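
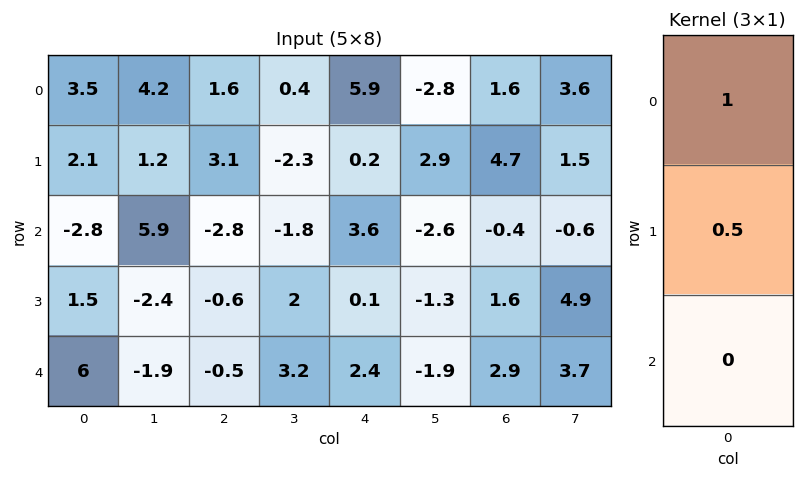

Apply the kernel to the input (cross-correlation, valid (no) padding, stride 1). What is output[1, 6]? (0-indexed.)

The receptive field on the input at this output position is [4.7 / -0.4 / 1.6]. Elementwise product with the kernel and sum: 4.7·1 + -0.4·0.5.

4.5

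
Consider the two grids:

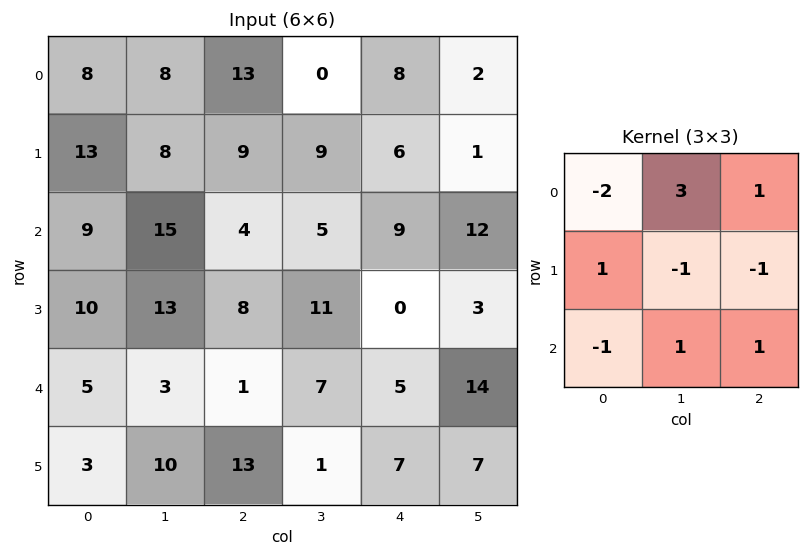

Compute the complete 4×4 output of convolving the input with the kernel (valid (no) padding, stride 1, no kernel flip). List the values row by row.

Output[0,0]: The receptive field on the input at this output position is [8 8 13 / 13 8 9 / 9 15 4]. Elementwise product with the kernel and sum: 8·-2 + 8·3 + 13·1 + 13·1 + 8·-1 + 9·-1 + 9·-1 + 15·1 + 4·1.
Output[0,1]: The receptive field on the input at this output position is [8 13 0 / 8 9 9 / 15 4 5]. Elementwise product with the kernel and sum: 8·-2 + 13·3 + 0·1 + 8·1 + 9·-1 + 9·-1 + 15·-1 + 4·1 + 5·1.

27 7 -14 44
8 32 8 -23
19 -14 24 49
48 8 1 -18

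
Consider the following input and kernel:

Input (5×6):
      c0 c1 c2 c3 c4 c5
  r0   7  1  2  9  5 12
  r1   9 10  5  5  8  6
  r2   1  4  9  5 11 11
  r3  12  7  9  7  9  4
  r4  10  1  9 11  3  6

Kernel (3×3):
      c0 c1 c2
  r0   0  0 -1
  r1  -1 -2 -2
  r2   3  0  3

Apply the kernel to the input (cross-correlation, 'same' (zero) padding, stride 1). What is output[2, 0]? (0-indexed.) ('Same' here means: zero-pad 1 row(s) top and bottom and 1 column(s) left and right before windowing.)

1

The receptive field on the zero-padded input at this output position is [0 9 10 / 0 1 4 / 0 12 7]. Elementwise product with the kernel and sum: 10·-1 + 0·-1 + 1·-2 + 4·-2 + 0·3 + 7·3.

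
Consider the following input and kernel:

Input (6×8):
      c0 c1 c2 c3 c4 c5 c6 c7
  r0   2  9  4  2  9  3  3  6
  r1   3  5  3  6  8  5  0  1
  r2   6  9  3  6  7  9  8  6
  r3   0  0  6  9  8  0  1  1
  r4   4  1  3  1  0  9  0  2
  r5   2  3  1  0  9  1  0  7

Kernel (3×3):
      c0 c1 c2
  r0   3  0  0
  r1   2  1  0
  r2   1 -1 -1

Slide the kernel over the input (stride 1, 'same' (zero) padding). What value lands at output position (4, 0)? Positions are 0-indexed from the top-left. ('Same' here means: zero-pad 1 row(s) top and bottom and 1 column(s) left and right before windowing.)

-1

The receptive field on the zero-padded input at this output position is [0 0 0 / 0 4 1 / 0 2 3]. Elementwise product with the kernel and sum: 0·3 + 0·2 + 4·1 + 0·1 + 2·-1 + 3·-1.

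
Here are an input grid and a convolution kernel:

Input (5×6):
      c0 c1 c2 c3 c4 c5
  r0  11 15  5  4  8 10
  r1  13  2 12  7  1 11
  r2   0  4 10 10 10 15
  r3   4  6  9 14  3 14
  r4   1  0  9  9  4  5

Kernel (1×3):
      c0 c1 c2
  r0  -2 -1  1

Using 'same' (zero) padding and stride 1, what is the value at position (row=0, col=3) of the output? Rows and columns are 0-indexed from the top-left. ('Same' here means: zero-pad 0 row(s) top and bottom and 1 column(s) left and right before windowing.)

The receptive field on the zero-padded input at this output position is [5 4 8]. Elementwise product with the kernel and sum: 5·-2 + 4·-1 + 8·1.

-6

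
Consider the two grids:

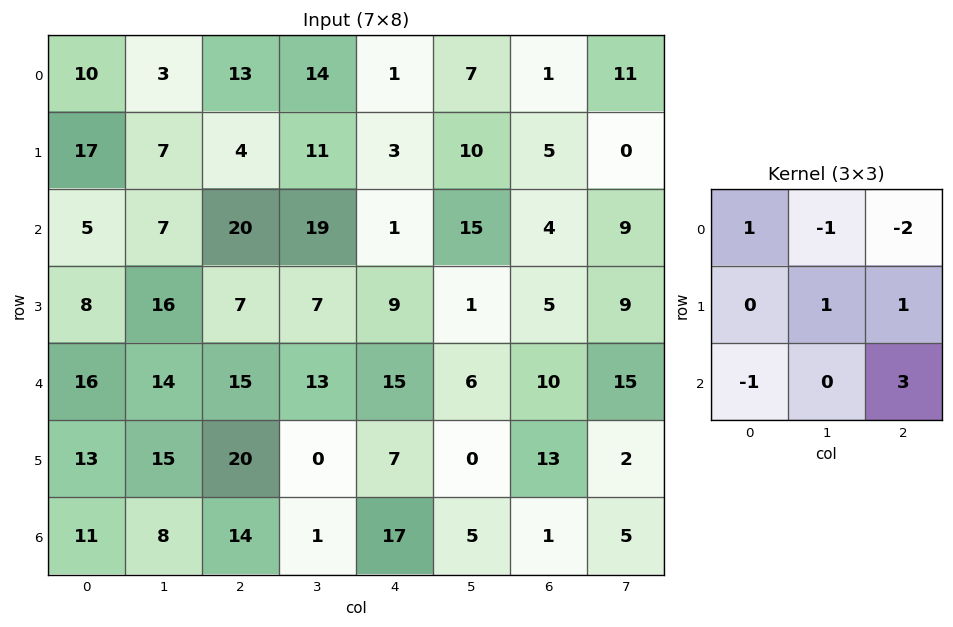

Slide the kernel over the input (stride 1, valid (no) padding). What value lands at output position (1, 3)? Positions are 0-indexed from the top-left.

The receptive field on the input at this output position is [11 3 10 / 19 1 15 / 7 9 1]. Elementwise product with the kernel and sum: 11·1 + 3·-1 + 10·-2 + 1·1 + 15·1 + 7·-1 + 1·3.

0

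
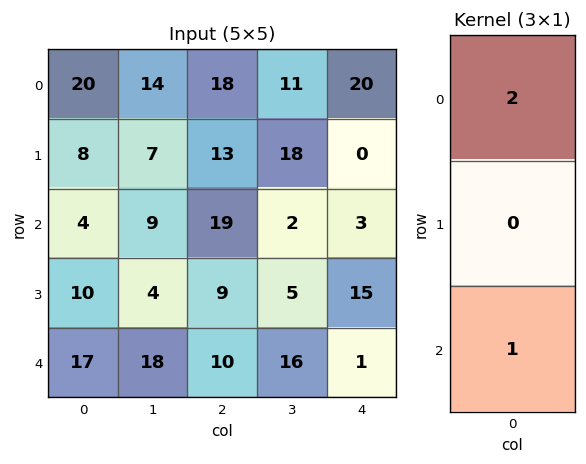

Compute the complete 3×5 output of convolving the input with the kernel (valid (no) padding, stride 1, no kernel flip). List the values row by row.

Output[0,0]: The receptive field on the input at this output position is [20 / 8 / 4]. Elementwise product with the kernel and sum: 20·2 + 4·1.
Output[0,1]: The receptive field on the input at this output position is [14 / 7 / 9]. Elementwise product with the kernel and sum: 14·2 + 9·1.

44 37 55 24 43
26 18 35 41 15
25 36 48 20 7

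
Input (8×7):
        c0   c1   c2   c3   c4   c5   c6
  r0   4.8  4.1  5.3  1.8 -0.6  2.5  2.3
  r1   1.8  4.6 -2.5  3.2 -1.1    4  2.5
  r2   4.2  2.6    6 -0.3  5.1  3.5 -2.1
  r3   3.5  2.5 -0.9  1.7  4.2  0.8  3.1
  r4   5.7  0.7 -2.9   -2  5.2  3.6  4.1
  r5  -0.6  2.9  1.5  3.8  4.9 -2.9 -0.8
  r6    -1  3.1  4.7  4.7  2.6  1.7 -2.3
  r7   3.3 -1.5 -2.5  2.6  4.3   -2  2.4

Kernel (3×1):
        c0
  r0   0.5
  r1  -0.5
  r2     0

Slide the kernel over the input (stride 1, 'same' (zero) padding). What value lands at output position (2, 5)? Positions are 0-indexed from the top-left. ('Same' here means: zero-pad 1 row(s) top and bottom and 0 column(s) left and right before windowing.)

The receptive field on the zero-padded input at this output position is [4 / 3.5 / 0.8]. Elementwise product with the kernel and sum: 4·0.5 + 3.5·-0.5.

0.25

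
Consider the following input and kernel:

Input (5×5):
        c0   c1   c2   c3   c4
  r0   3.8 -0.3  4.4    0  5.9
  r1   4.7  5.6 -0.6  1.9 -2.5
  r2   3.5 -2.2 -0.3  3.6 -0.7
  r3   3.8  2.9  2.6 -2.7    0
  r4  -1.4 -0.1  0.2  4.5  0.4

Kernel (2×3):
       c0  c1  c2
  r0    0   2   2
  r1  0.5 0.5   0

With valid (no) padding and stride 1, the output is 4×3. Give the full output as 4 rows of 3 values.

13.35 11.3 12.45
10.65 1.35 0.45
-1.65 9.35 5.75
10.25 -0.15 -3.05

Output[0,0]: The receptive field on the input at this output position is [3.8 -0.3 4.4 / 4.7 5.6 -0.6]. Elementwise product with the kernel and sum: -0.3·2 + 4.4·2 + 4.7·0.5 + 5.6·0.5.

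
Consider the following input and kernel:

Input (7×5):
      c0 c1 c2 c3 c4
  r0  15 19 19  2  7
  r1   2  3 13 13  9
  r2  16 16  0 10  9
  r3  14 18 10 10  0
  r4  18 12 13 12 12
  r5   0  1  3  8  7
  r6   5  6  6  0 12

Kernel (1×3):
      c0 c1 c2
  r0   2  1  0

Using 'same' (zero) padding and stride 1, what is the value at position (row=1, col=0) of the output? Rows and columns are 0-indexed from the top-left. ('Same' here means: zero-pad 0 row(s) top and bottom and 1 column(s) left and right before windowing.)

The receptive field on the zero-padded input at this output position is [0 2 3]. Elementwise product with the kernel and sum: 0·2 + 2·1.

2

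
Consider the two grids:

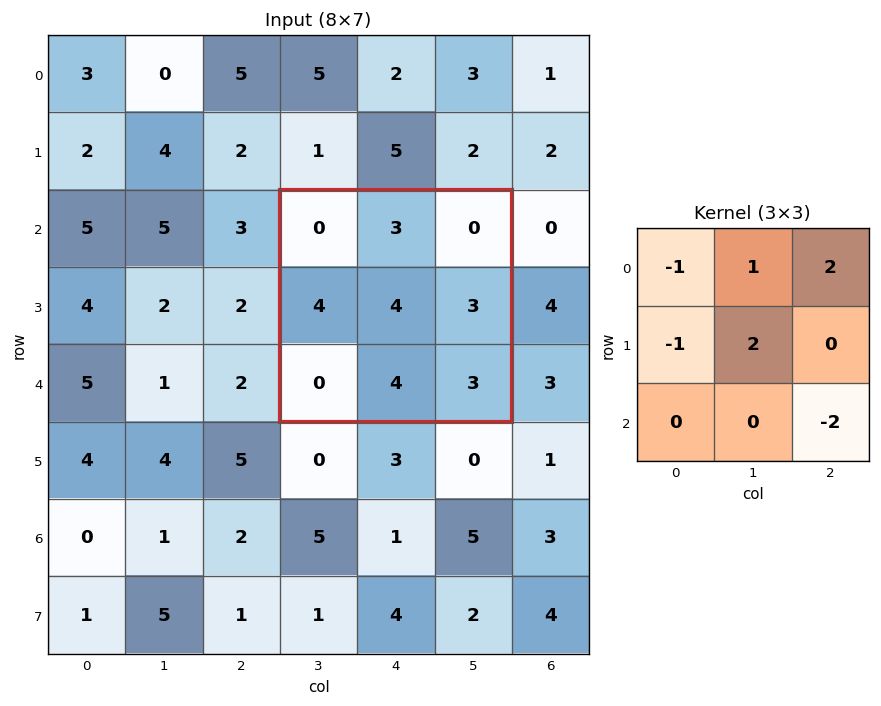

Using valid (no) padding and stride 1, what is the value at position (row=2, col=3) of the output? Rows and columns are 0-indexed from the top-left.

1

The receptive field on the input at this output position is [0 3 0 / 4 4 3 / 0 4 3]. Elementwise product with the kernel and sum: 0·-1 + 3·1 + 0·2 + 4·-1 + 4·2 + 3·-2.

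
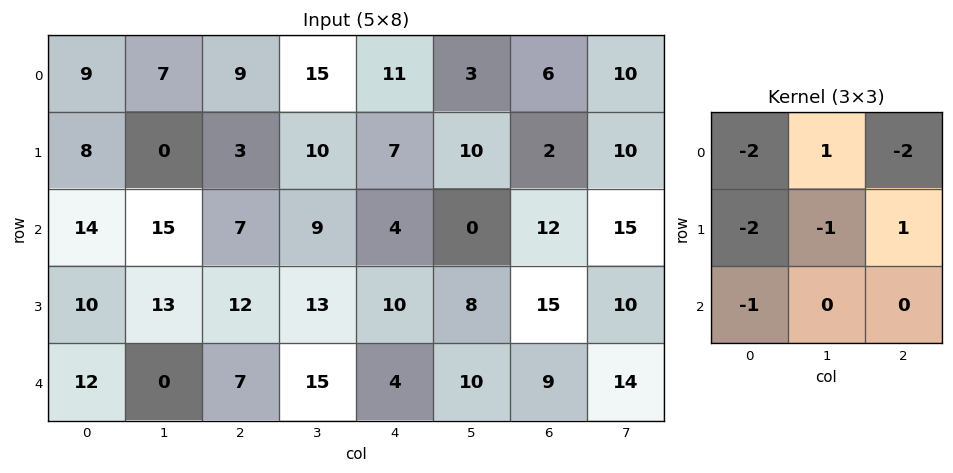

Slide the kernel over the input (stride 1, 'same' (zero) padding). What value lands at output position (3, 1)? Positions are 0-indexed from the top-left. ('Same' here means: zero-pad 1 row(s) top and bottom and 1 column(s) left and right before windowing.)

-60

The receptive field on the zero-padded input at this output position is [14 15 7 / 10 13 12 / 12 0 7]. Elementwise product with the kernel and sum: 14·-2 + 15·1 + 7·-2 + 10·-2 + 13·-1 + 12·1 + 12·-1.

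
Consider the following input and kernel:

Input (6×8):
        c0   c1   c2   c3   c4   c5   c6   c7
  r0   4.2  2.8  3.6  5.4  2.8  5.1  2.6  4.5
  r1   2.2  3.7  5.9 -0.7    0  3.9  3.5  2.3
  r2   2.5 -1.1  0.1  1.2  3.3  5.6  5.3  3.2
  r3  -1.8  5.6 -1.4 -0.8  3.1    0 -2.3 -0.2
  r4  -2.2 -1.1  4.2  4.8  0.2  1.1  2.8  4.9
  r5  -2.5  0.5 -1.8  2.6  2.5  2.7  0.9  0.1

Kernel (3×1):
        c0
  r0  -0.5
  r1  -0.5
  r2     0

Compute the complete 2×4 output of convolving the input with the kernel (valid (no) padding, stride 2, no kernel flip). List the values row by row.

Output[0,0]: The receptive field on the input at this output position is [4.2 / 2.2 / 2.5]. Elementwise product with the kernel and sum: 4.2·-0.5 + 2.2·-0.5.

-3.2 -4.75 -1.4 -3.05
-0.35 0.65 -3.2 -1.5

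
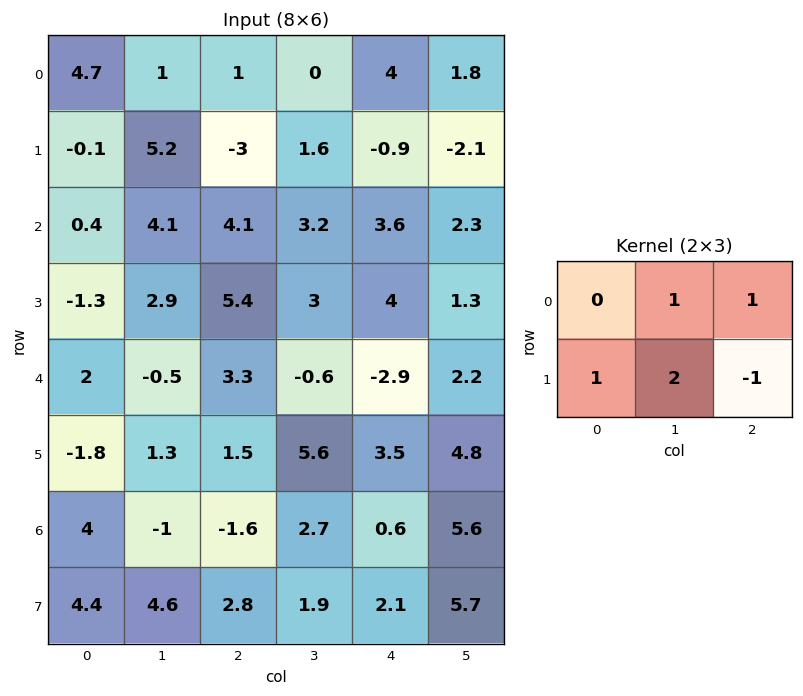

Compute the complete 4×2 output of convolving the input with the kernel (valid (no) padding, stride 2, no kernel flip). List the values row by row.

15.3 5.1
7.3 14.2
2.1 5.7
8.2 7.8

Output[0,0]: The receptive field on the input at this output position is [4.7 1 1 / -0.1 5.2 -3]. Elementwise product with the kernel and sum: 1·1 + 1·1 + -0.1·1 + 5.2·2 + -3·-1.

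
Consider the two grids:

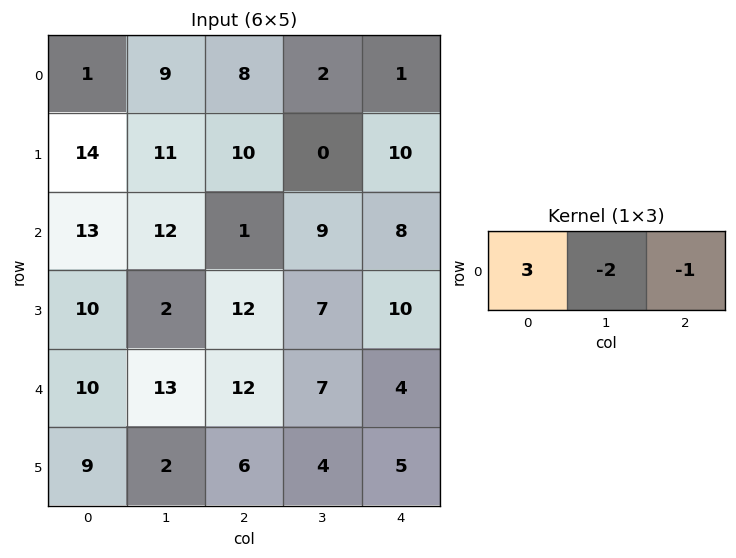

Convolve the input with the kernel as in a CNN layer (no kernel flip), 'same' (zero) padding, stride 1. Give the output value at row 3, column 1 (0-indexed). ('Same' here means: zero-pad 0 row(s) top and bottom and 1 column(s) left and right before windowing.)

14

The receptive field on the zero-padded input at this output position is [10 2 12]. Elementwise product with the kernel and sum: 10·3 + 2·-2 + 12·-1.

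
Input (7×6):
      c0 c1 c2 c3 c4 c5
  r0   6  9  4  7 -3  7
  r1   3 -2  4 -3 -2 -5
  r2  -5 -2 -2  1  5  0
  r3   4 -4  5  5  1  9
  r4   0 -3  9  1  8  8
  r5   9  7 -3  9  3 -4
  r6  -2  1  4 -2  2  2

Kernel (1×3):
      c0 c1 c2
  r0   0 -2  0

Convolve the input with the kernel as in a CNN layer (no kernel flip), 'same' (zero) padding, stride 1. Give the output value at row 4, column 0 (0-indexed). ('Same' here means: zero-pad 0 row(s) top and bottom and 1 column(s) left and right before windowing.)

The receptive field on the zero-padded input at this output position is [0 0 -3]. Elementwise product with the kernel and sum: 0·-2.

0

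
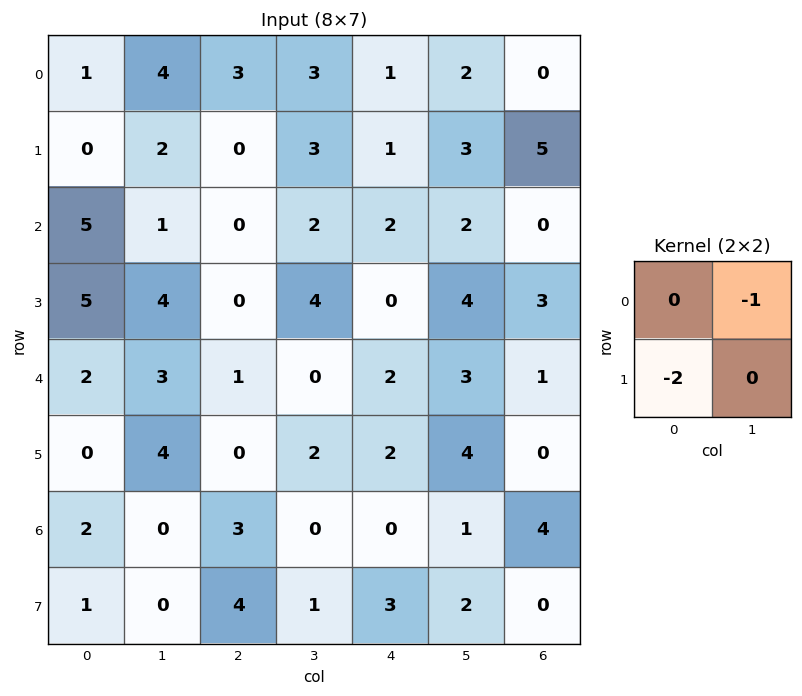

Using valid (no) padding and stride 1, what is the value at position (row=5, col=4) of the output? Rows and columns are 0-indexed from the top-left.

-4

The receptive field on the input at this output position is [2 4 / 0 1]. Elementwise product with the kernel and sum: 4·-1 + 0·-2.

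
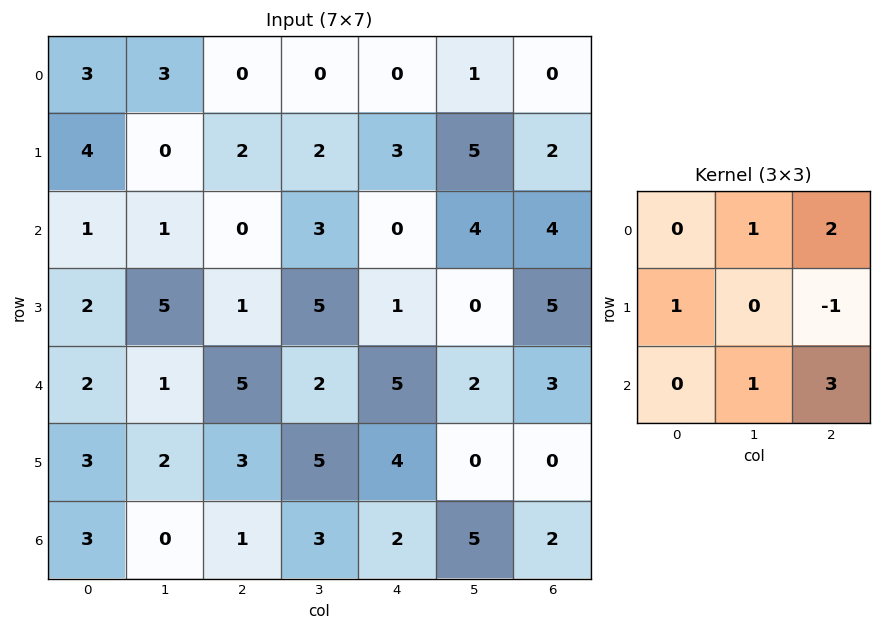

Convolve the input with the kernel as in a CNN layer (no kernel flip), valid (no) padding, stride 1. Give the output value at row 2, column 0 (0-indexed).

The receptive field on the input at this output position is [1 1 0 / 2 5 1 / 2 1 5]. Elementwise product with the kernel and sum: 1·1 + 0·2 + 2·1 + 1·-1 + 1·1 + 5·3.

18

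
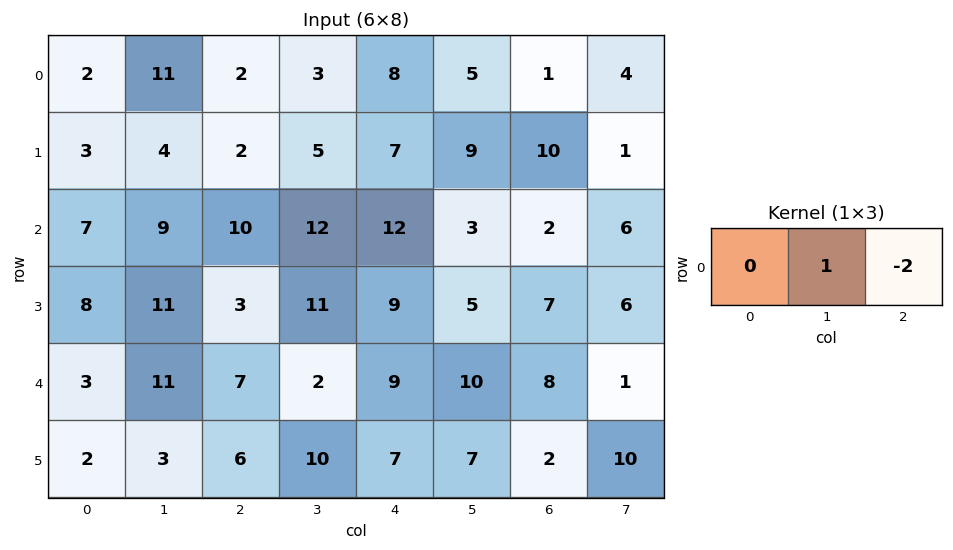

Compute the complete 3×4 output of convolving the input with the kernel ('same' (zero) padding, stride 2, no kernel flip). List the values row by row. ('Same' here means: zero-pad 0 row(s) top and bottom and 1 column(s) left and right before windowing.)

-20 -4 -2 -7
-11 -14 6 -10
-19 3 -11 6

Output[0,0]: The receptive field on the zero-padded input at this output position is [0 2 11]. Elementwise product with the kernel and sum: 2·1 + 11·-2.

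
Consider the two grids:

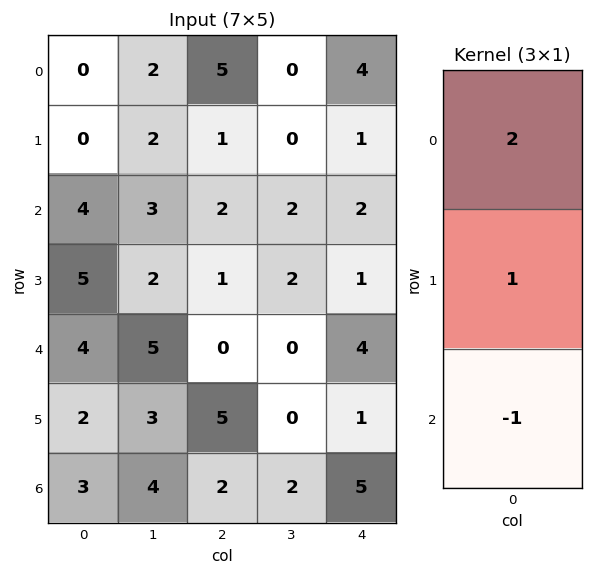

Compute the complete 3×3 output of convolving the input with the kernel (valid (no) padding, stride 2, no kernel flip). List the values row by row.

-4 9 7
9 5 1
7 3 4

Output[0,0]: The receptive field on the input at this output position is [0 / 0 / 4]. Elementwise product with the kernel and sum: 0·2 + 0·1 + 4·-1.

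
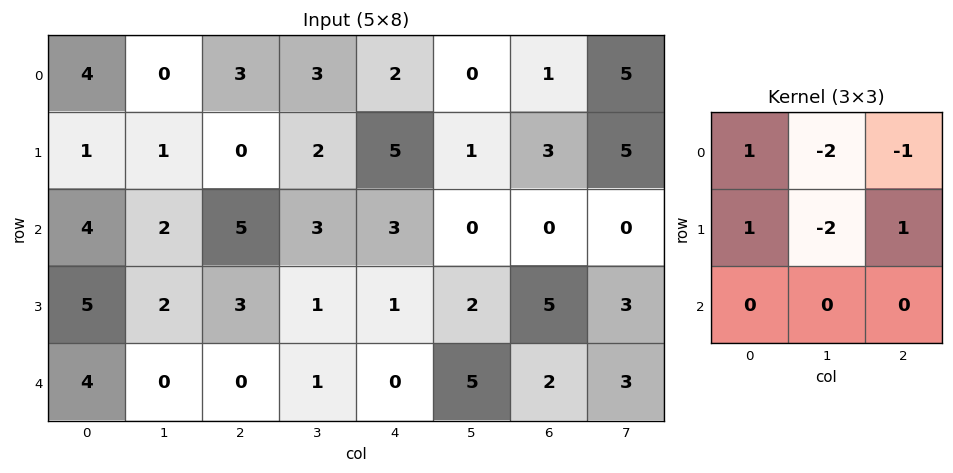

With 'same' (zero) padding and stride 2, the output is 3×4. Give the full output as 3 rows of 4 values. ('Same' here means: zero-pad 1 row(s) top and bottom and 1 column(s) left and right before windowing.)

Output[0,0]: The receptive field on the zero-padded input at this output position is [0 0 0 / 0 4 0 / 0 1 1]. Elementwise product with the kernel and sum: 0·1 + 0·-2 + 0·-1 + 0·1 + 4·-2 + 0·1.
Output[0,1]: The receptive field on the zero-padded input at this output position is [0 0 0 / 0 3 3 / 1 0 2]. Elementwise product with the kernel and sum: 0·1 + 0·-2 + 0·-1 + 0·1 + 3·-2 + 3·1.

-8 -3 -1 3
-9 -6 -12 -10
-20 -4 3 -7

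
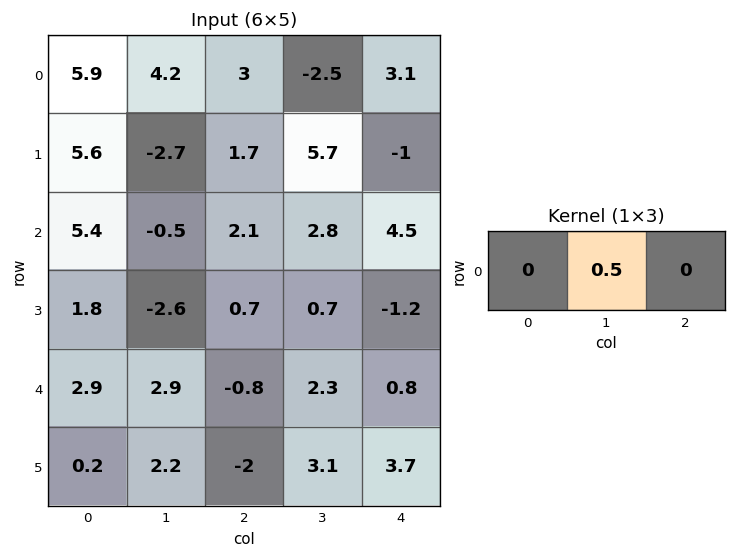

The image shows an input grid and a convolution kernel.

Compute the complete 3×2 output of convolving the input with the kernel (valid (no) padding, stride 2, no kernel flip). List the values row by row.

2.1 -1.25
-0.25 1.4
1.45 1.15

Output[0,0]: The receptive field on the input at this output position is [5.9 4.2 3]. Elementwise product with the kernel and sum: 4.2·0.5.
Output[0,1]: The receptive field on the input at this output position is [3 -2.5 3.1]. Elementwise product with the kernel and sum: -2.5·0.5.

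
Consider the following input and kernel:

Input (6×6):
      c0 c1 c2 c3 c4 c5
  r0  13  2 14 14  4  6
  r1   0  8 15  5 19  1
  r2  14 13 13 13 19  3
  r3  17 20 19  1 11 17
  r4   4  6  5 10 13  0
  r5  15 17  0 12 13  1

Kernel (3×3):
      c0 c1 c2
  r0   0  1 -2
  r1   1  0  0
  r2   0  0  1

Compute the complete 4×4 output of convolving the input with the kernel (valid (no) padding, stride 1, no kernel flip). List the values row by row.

-13 7 40 0
11 19 -9 47
9 17 7 14
-14 35 -3 -12

Output[0,0]: The receptive field on the input at this output position is [13 2 14 / 0 8 15 / 14 13 13]. Elementwise product with the kernel and sum: 2·1 + 14·-2 + 0·1 + 13·1.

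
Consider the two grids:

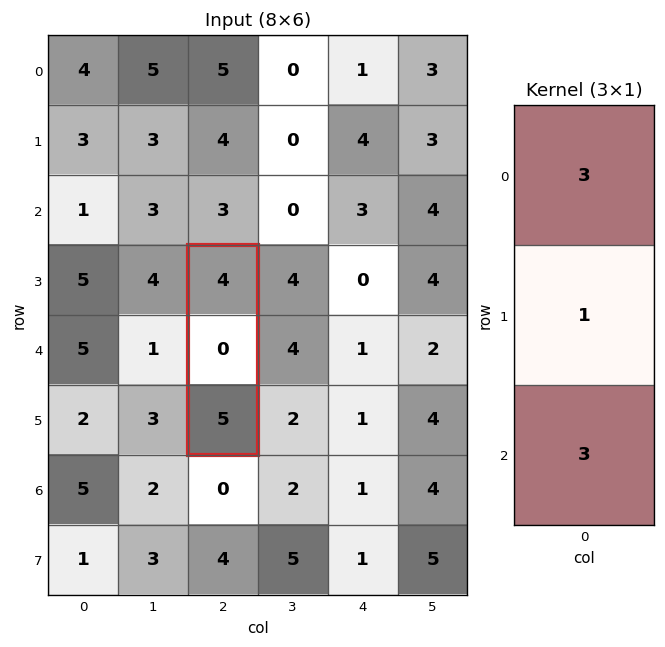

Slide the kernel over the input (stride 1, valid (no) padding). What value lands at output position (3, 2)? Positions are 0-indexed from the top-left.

27

The receptive field on the input at this output position is [4 / 0 / 5]. Elementwise product with the kernel and sum: 4·3 + 0·1 + 5·3.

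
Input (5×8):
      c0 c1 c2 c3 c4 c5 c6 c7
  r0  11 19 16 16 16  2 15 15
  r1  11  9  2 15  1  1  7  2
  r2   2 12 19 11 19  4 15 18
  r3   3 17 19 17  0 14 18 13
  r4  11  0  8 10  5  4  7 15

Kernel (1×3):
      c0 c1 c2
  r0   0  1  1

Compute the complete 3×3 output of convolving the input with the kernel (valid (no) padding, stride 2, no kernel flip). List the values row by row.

35 32 17
31 30 19
8 15 11

Output[0,0]: The receptive field on the input at this output position is [11 19 16]. Elementwise product with the kernel and sum: 19·1 + 16·1.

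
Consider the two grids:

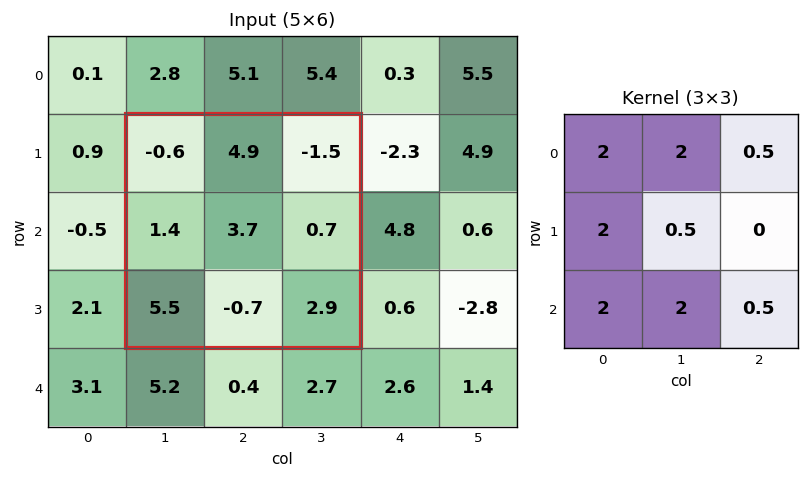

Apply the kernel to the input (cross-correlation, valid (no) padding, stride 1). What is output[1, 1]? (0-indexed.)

23.55

The receptive field on the input at this output position is [-0.6 4.9 -1.5 / 1.4 3.7 0.7 / 5.5 -0.7 2.9]. Elementwise product with the kernel and sum: -0.6·2 + 4.9·2 + -1.5·0.5 + 1.4·2 + 3.7·0.5 + 5.5·2 + -0.7·2 + 2.9·0.5.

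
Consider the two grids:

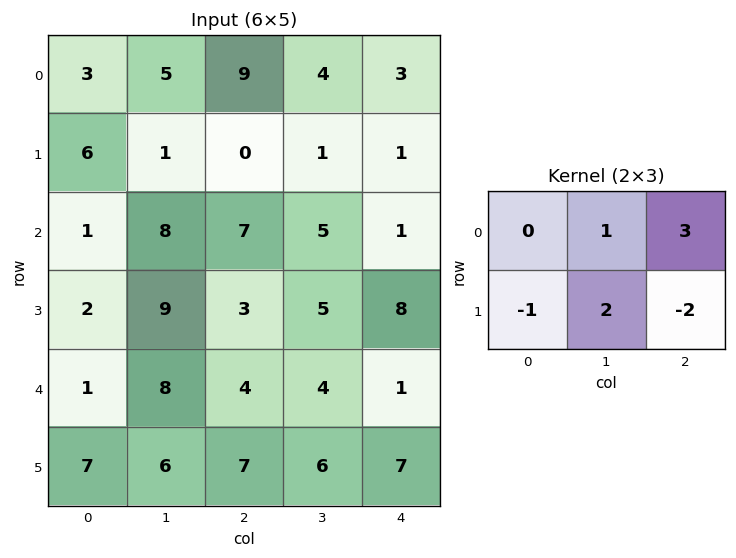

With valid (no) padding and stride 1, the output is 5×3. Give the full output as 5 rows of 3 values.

28 18 13
2 -1 5
39 9 -1
25 10 31
11 12 -2

Output[0,0]: The receptive field on the input at this output position is [3 5 9 / 6 1 0]. Elementwise product with the kernel and sum: 5·1 + 9·3 + 6·-1 + 1·2 + 0·-2.
Output[0,1]: The receptive field on the input at this output position is [5 9 4 / 1 0 1]. Elementwise product with the kernel and sum: 9·1 + 4·3 + 1·-1 + 0·2 + 1·-2.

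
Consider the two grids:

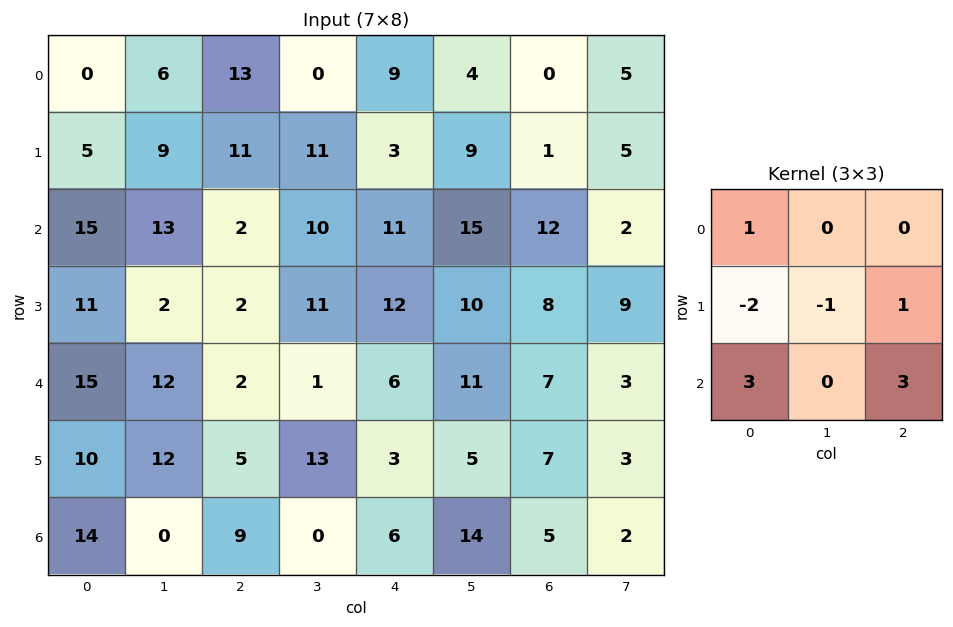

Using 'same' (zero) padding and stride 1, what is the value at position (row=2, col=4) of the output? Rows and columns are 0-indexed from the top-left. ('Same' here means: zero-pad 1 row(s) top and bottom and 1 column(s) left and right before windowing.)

58

The receptive field on the zero-padded input at this output position is [11 3 9 / 10 11 15 / 11 12 10]. Elementwise product with the kernel and sum: 11·1 + 10·-2 + 11·-1 + 15·1 + 11·3 + 10·3.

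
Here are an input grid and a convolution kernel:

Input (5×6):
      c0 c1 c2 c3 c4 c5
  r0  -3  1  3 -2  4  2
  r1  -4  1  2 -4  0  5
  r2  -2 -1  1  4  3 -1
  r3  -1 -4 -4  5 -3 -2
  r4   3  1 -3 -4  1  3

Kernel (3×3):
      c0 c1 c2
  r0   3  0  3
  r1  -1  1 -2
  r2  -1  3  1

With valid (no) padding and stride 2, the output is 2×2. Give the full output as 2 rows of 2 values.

Output[0,0]: The receptive field on the input at this output position is [-3 1 3 / -4 1 2 / -2 -1 1]. Elementwise product with the kernel and sum: -3·3 + 3·3 + -4·-1 + 1·1 + 2·-2 + -2·-1 + -1·3 + 1·1.
Output[0,1]: The receptive field on the input at this output position is [3 -2 4 / 2 -4 0 / 1 4 3]. Elementwise product with the kernel and sum: 3·3 + 4·3 + 2·-1 + -4·1 + 0·-2 + 1·-1 + 4·3 + 3·1.

1 29
-1 19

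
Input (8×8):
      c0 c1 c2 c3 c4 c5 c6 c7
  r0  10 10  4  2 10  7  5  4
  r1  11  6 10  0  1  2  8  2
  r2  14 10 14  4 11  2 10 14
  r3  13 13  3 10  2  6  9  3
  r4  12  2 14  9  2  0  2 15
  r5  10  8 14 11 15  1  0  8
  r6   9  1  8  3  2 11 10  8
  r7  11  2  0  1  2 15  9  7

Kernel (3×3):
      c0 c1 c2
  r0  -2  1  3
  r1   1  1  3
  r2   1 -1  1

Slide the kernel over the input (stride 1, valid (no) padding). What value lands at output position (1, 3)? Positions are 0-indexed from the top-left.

42

The receptive field on the input at this output position is [0 1 2 / 4 11 2 / 10 2 6]. Elementwise product with the kernel and sum: 0·-2 + 1·1 + 2·3 + 4·1 + 11·1 + 2·3 + 10·1 + 2·-1 + 6·1.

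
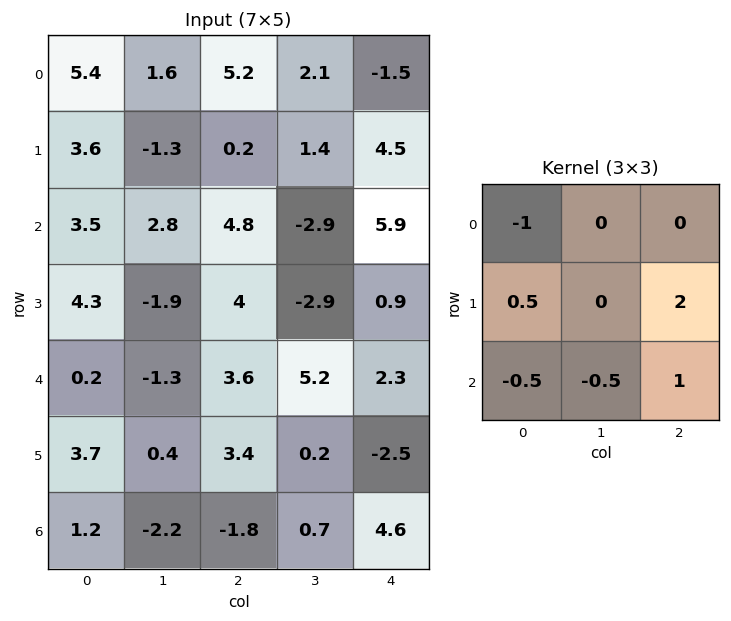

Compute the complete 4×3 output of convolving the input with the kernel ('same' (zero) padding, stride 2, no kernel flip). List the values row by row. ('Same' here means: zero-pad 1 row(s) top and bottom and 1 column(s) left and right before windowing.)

Output[0,0]: The receptive field on the zero-padded input at this output position is [0 0 0 / 0 5.4 1.6 / 0 3.6 -1.3]. Elementwise product with the kernel and sum: 0·-1 + 0·0.5 + 1.6·2 + 0·-0.5 + 3.6·-0.5 + -1.3·1.

0.1 6.95 -1.9
1.55 -7.05 -1.85
-4.05 9.95 6.65
-4.4 -0.1 0.15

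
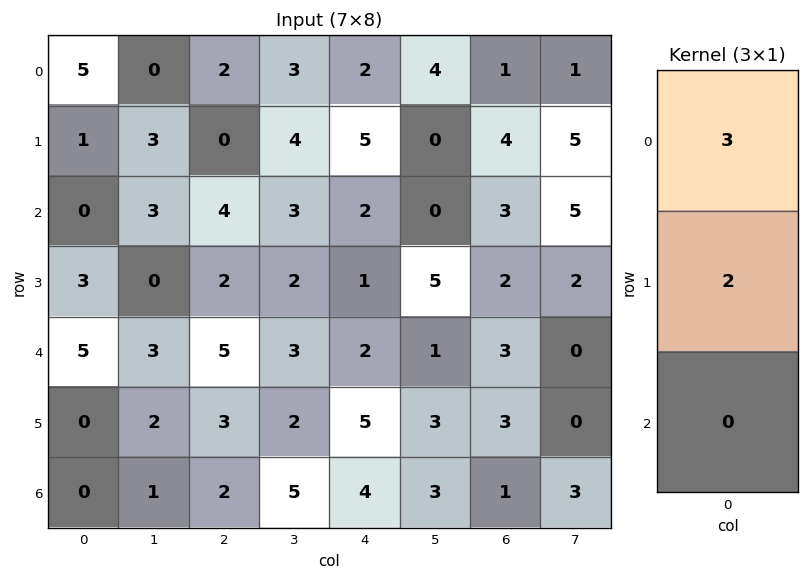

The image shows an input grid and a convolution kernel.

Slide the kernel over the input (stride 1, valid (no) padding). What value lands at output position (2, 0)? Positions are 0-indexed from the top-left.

6

The receptive field on the input at this output position is [0 / 3 / 5]. Elementwise product with the kernel and sum: 0·3 + 3·2.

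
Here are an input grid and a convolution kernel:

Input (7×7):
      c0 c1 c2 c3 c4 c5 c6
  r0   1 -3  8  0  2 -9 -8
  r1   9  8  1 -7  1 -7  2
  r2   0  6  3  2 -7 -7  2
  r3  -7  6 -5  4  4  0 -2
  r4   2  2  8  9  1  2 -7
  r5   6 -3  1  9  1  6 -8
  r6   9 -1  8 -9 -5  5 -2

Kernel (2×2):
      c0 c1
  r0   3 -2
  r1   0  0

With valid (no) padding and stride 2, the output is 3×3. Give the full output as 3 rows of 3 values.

Output[0,0]: The receptive field on the input at this output position is [1 -3 / 9 8]. Elementwise product with the kernel and sum: 1·3 + -3·-2.
Output[0,1]: The receptive field on the input at this output position is [8 0 / 1 -7]. Elementwise product with the kernel and sum: 8·3 + 0·-2.

9 24 24
-12 5 -7
2 6 -1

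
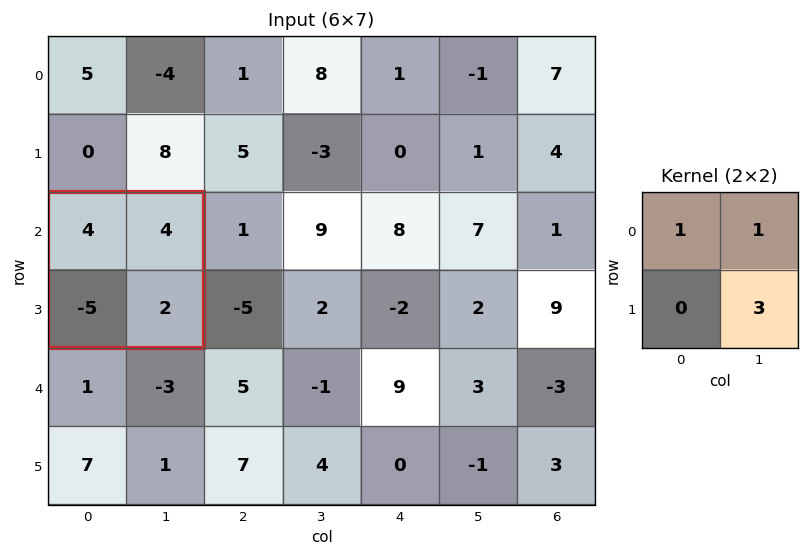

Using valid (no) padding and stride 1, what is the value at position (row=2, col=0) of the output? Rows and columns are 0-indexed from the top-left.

14

The receptive field on the input at this output position is [4 4 / -5 2]. Elementwise product with the kernel and sum: 4·1 + 4·1 + 2·3.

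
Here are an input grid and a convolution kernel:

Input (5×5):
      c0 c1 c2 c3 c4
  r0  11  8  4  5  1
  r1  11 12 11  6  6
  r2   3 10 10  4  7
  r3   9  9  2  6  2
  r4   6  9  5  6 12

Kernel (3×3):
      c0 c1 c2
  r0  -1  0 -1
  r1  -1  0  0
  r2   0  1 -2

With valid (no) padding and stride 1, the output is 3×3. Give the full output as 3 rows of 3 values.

-36 -23 -26
-20 -38 -25
-23 -30 -37

Output[0,0]: The receptive field on the input at this output position is [11 8 4 / 11 12 11 / 3 10 10]. Elementwise product with the kernel and sum: 11·-1 + 4·-1 + 11·-1 + 10·1 + 10·-2.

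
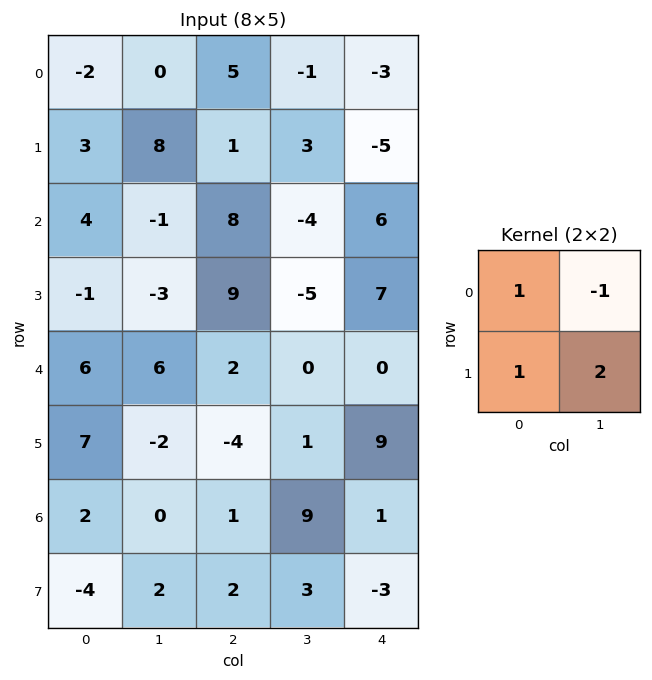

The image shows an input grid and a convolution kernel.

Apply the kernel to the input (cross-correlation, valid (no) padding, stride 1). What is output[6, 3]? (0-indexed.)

The receptive field on the input at this output position is [9 1 / 3 -3]. Elementwise product with the kernel and sum: 9·1 + 1·-1 + 3·1 + -3·2.

5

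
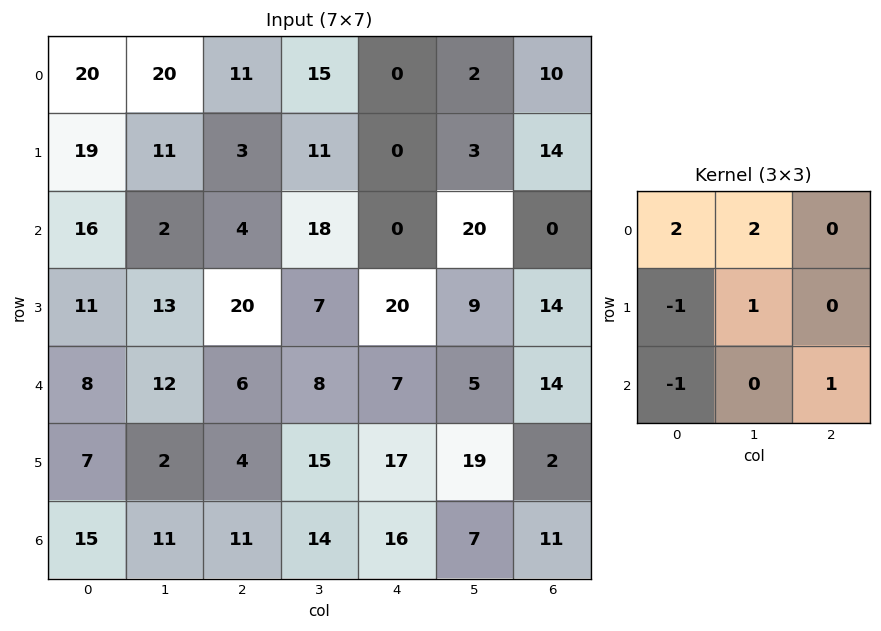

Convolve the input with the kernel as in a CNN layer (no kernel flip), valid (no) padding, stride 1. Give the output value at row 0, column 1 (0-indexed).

70

The receptive field on the input at this output position is [20 11 15 / 11 3 11 / 2 4 18]. Elementwise product with the kernel and sum: 20·2 + 11·2 + 11·-1 + 3·1 + 2·-1 + 18·1.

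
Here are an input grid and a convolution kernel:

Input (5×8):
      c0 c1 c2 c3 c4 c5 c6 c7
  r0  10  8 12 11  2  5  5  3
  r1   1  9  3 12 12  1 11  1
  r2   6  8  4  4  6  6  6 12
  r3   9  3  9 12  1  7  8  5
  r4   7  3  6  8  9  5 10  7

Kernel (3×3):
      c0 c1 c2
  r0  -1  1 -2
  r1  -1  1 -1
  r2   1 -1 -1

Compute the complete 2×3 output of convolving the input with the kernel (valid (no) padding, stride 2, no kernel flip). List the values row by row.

Output[0,0]: The receptive field on the input at this output position is [10 8 12 / 1 9 3 / 6 8 4]. Elementwise product with the kernel and sum: 10·-1 + 8·1 + 12·-2 + 1·-1 + 9·1 + 3·-1 + 6·1 + 8·-1 + 4·-1.

-27 -14 -35
-23 -21 -20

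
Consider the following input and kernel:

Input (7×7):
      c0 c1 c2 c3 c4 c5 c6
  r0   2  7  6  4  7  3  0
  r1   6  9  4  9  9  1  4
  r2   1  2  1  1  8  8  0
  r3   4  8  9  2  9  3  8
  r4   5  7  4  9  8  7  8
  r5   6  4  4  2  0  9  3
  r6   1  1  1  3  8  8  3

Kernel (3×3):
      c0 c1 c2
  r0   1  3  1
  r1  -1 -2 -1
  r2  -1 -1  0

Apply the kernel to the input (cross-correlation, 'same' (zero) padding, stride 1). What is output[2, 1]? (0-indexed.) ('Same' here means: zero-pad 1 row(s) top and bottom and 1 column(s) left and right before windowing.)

19

The receptive field on the zero-padded input at this output position is [6 9 4 / 1 2 1 / 4 8 9]. Elementwise product with the kernel and sum: 6·1 + 9·3 + 4·1 + 1·-1 + 2·-2 + 1·-1 + 4·-1 + 8·-1.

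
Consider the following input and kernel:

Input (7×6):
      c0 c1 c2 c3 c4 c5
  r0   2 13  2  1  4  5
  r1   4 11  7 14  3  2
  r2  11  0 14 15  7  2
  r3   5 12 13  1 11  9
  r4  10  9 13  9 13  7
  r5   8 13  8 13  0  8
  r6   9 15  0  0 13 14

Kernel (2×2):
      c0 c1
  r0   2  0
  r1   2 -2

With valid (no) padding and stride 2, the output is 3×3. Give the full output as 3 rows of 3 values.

Output[0,0]: The receptive field on the input at this output position is [2 13 / 4 11]. Elementwise product with the kernel and sum: 2·2 + 4·2 + 11·-2.
Output[0,1]: The receptive field on the input at this output position is [2 1 / 7 14]. Elementwise product with the kernel and sum: 2·2 + 7·2 + 14·-2.

-10 -10 10
8 52 18
10 16 10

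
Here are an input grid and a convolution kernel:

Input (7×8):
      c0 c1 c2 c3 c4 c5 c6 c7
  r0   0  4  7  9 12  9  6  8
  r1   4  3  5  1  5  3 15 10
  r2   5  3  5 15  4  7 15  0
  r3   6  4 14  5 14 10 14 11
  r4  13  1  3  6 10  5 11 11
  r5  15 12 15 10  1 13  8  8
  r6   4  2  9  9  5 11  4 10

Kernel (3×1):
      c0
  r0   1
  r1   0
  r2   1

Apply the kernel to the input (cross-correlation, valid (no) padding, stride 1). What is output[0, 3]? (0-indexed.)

The receptive field on the input at this output position is [9 / 1 / 15]. Elementwise product with the kernel and sum: 9·1 + 15·1.

24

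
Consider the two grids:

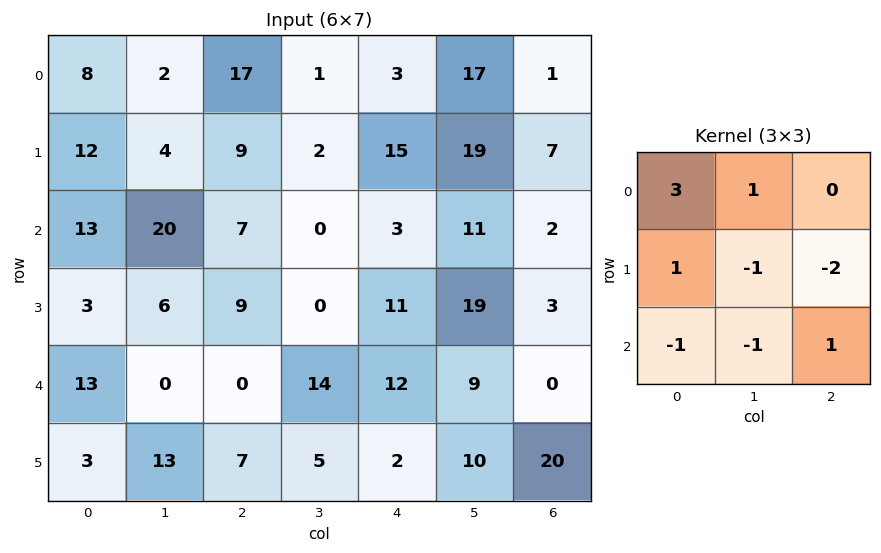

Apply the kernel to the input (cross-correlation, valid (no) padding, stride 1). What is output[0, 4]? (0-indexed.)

The receptive field on the input at this output position is [3 17 1 / 15 19 7 / 3 11 2]. Elementwise product with the kernel and sum: 3·3 + 17·1 + 15·1 + 19·-1 + 7·-2 + 3·-1 + 11·-1 + 2·1.

-4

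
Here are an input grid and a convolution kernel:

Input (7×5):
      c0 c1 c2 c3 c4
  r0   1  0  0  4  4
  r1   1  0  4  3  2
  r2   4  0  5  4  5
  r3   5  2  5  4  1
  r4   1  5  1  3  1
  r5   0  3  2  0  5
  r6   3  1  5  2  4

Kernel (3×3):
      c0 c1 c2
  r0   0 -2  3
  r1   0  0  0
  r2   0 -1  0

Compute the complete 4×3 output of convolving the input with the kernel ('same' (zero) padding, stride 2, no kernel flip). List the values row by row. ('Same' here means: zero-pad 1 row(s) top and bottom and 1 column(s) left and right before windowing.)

Output[0,0]: The receptive field on the zero-padded input at this output position is [0 0 0 / 0 1 0 / 0 1 0]. Elementwise product with the kernel and sum: 0·-2 + 0·3 + 1·-1.

-1 -4 -2
-7 -4 -5
-4 0 -7
9 -4 -10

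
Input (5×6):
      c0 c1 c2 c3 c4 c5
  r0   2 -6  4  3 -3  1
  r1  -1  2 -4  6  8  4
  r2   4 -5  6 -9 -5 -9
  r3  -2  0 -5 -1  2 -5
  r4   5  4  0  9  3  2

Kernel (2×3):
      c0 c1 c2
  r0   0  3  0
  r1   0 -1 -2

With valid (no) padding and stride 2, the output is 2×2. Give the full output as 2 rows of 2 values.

-12 -13
-5 -30

Output[0,0]: The receptive field on the input at this output position is [2 -6 4 / -1 2 -4]. Elementwise product with the kernel and sum: -6·3 + 2·-1 + -4·-2.
Output[0,1]: The receptive field on the input at this output position is [4 3 -3 / -4 6 8]. Elementwise product with the kernel and sum: 3·3 + 6·-1 + 8·-2.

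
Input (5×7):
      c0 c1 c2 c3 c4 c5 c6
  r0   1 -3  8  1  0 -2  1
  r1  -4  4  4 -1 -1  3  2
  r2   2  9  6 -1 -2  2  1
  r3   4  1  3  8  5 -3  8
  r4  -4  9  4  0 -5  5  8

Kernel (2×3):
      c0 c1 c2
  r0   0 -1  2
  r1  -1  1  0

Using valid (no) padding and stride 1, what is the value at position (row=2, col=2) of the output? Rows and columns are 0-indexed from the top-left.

2

The receptive field on the input at this output position is [6 -1 -2 / 3 8 5]. Elementwise product with the kernel and sum: -1·-1 + -2·2 + 3·-1 + 8·1.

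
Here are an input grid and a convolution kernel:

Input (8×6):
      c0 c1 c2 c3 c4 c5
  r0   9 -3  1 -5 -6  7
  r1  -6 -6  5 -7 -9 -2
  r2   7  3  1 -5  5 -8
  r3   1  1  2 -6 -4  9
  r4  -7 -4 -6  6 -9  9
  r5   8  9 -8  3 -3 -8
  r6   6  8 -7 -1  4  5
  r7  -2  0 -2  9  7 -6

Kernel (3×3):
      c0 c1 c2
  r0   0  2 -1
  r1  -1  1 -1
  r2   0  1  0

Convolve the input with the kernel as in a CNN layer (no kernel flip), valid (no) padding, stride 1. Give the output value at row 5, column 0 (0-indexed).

35

The receptive field on the input at this output position is [8 9 -8 / 6 8 -7 / -2 0 -2]. Elementwise product with the kernel and sum: 9·2 + -8·-1 + 6·-1 + 8·1 + -7·-1 + 0·1.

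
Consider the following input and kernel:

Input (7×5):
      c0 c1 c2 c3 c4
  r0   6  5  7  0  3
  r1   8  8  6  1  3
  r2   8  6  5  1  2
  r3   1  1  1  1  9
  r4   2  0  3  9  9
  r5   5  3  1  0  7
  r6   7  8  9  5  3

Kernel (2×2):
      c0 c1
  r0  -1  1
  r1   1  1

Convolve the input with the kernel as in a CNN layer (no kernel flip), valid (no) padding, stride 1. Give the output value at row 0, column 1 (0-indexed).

16

The receptive field on the input at this output position is [5 7 / 8 6]. Elementwise product with the kernel and sum: 5·-1 + 7·1 + 8·1 + 6·1.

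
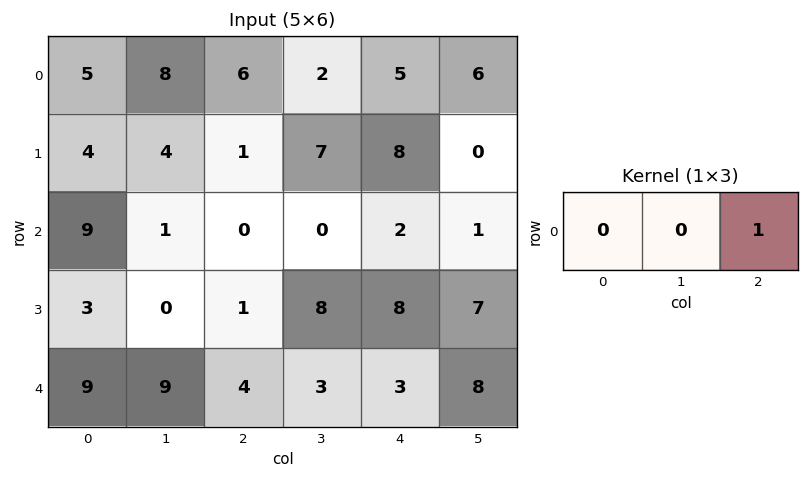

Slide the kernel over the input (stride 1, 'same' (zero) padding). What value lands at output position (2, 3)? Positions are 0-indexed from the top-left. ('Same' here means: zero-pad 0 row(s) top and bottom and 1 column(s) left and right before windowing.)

The receptive field on the zero-padded input at this output position is [0 0 2]. Elementwise product with the kernel and sum: 2·1.

2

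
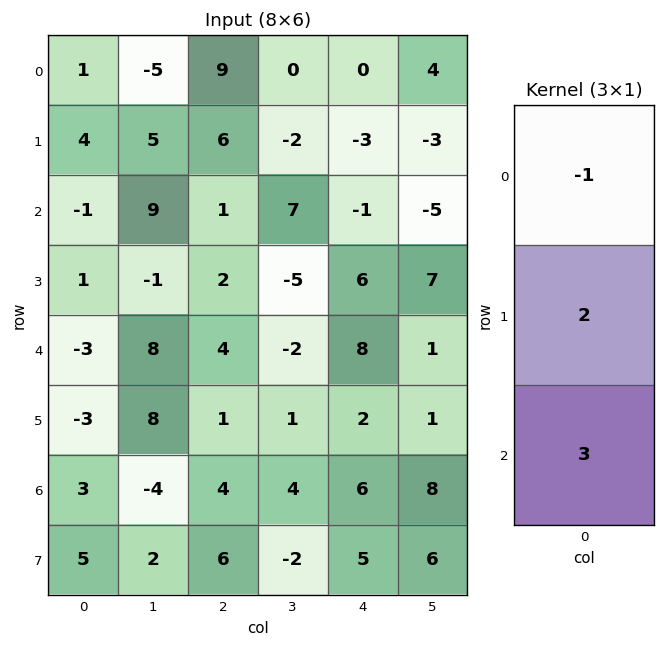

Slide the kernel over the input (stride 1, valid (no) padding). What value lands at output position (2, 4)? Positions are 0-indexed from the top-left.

The receptive field on the input at this output position is [-1 / 6 / 8]. Elementwise product with the kernel and sum: -1·-1 + 6·2 + 8·3.

37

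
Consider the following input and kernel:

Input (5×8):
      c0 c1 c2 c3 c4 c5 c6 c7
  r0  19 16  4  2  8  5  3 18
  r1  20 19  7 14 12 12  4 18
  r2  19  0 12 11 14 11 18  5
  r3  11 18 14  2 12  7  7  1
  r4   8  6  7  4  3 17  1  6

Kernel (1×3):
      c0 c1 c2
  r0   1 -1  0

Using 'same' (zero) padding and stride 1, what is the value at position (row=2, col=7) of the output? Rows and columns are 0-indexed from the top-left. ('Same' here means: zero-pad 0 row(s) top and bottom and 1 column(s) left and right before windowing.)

The receptive field on the zero-padded input at this output position is [18 5 0]. Elementwise product with the kernel and sum: 18·1 + 5·-1.

13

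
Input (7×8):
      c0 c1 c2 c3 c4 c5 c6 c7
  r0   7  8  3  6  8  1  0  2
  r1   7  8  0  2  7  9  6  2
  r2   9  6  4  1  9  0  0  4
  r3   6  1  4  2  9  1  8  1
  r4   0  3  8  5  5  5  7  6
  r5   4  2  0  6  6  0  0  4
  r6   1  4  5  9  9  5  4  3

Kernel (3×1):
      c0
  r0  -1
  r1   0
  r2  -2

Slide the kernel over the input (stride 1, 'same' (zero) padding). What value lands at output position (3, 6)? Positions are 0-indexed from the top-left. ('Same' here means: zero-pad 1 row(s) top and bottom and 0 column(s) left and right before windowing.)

The receptive field on the zero-padded input at this output position is [0 / 8 / 7]. Elementwise product with the kernel and sum: 0·-1 + 7·-2.

-14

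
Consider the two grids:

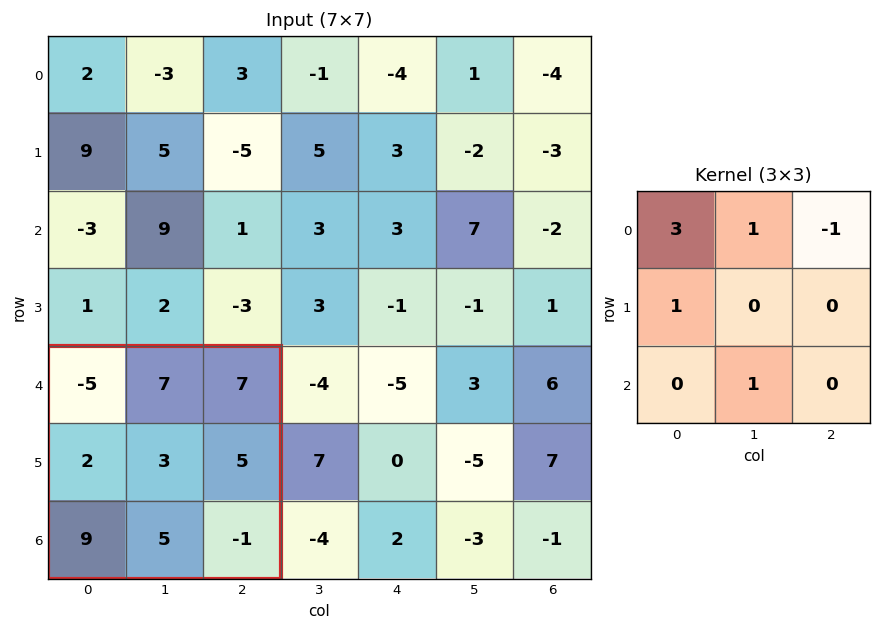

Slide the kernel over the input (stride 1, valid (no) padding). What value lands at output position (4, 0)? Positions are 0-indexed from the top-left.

-8

The receptive field on the input at this output position is [-5 7 7 / 2 3 5 / 9 5 -1]. Elementwise product with the kernel and sum: -5·3 + 7·1 + 7·-1 + 2·1 + 5·1.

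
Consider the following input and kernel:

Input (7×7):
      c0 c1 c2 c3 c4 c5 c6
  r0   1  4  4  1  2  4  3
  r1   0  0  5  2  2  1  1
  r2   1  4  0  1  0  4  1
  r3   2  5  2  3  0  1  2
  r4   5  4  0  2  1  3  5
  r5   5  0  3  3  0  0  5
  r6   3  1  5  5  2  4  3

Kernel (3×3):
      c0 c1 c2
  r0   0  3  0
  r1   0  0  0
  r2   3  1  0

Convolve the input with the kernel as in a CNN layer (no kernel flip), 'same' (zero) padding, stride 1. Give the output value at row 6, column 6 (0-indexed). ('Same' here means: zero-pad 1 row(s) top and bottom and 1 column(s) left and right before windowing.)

15

The receptive field on the zero-padded input at this output position is [0 5 0 / 4 3 0 / 0 0 0]. Elementwise product with the kernel and sum: 5·3 + 0·3 + 0·1.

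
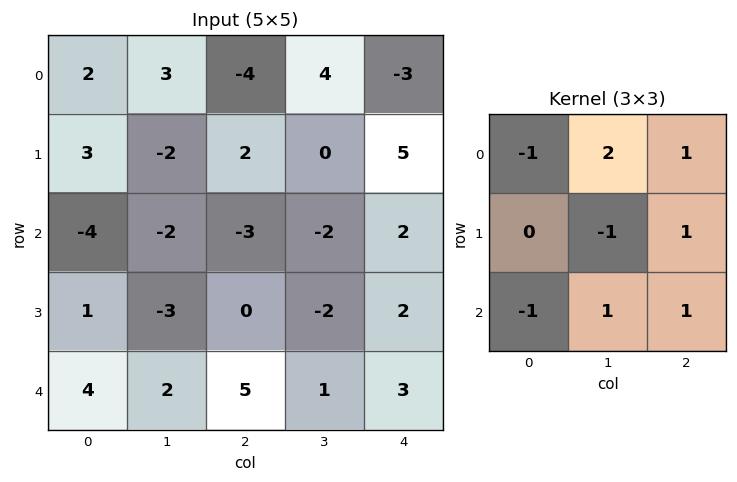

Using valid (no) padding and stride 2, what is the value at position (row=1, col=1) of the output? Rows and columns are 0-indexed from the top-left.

4

The receptive field on the input at this output position is [-3 -2 2 / 0 -2 2 / 5 1 3]. Elementwise product with the kernel and sum: -3·-1 + -2·2 + 2·1 + -2·-1 + 2·1 + 5·-1 + 1·1 + 3·1.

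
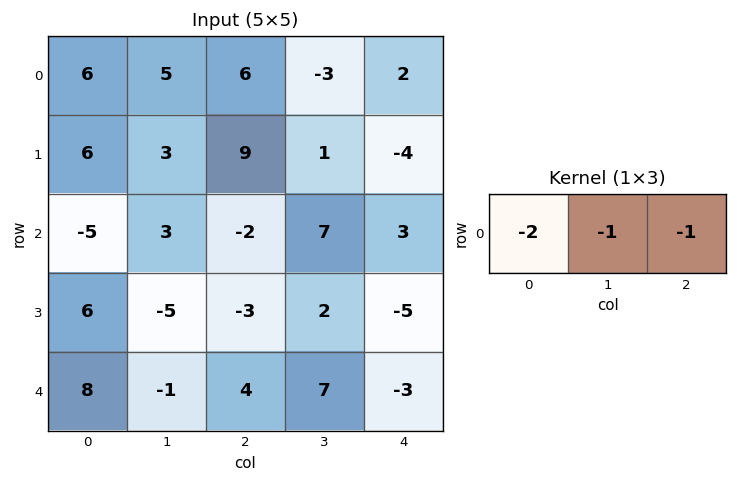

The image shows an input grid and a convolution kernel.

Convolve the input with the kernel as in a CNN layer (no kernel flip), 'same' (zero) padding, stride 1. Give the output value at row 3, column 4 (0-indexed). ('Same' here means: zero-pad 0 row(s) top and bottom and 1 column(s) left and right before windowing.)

1

The receptive field on the zero-padded input at this output position is [2 -5 0]. Elementwise product with the kernel and sum: 2·-2 + -5·-1 + 0·-1.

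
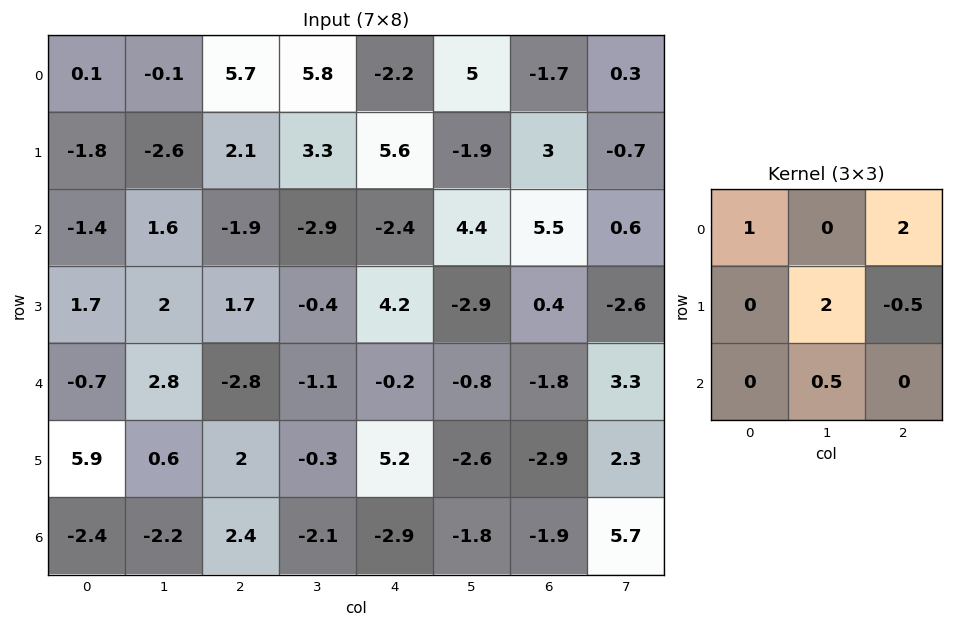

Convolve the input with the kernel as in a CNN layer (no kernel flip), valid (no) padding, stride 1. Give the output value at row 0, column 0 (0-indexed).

6.05

The receptive field on the input at this output position is [0.1 -0.1 5.7 / -1.8 -2.6 2.1 / -1.4 1.6 -1.9]. Elementwise product with the kernel and sum: 0.1·1 + 5.7·2 + -2.6·2 + 2.1·-0.5 + 1.6·0.5.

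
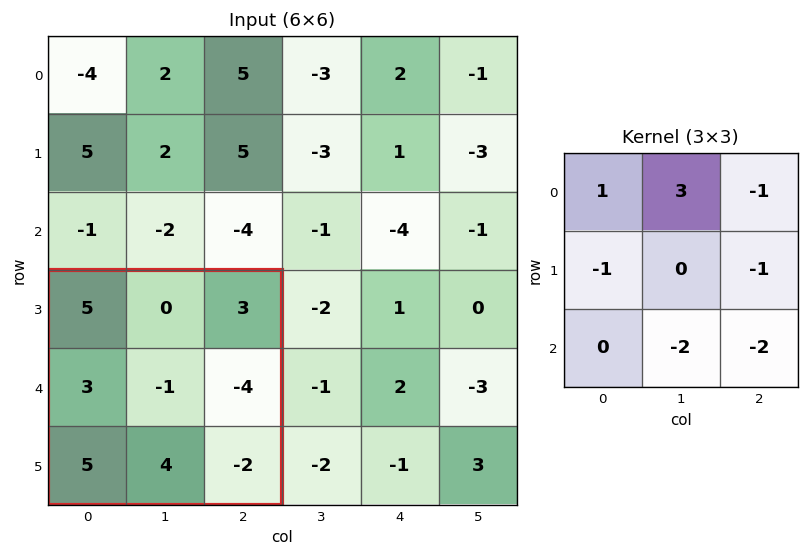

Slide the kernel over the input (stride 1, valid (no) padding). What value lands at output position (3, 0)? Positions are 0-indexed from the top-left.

-1

The receptive field on the input at this output position is [5 0 3 / 3 -1 -4 / 5 4 -2]. Elementwise product with the kernel and sum: 5·1 + 0·3 + 3·-1 + 3·-1 + -4·-1 + 4·-2 + -2·-2.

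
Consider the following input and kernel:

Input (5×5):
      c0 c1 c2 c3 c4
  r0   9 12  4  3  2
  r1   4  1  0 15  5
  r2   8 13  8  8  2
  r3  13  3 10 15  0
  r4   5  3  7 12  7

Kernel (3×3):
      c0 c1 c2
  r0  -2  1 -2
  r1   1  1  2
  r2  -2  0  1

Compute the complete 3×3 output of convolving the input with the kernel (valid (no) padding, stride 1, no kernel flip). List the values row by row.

Output[0,0]: The receptive field on the input at this output position is [9 12 4 / 4 1 0 / 8 13 8]. Elementwise product with the kernel and sum: 9·-2 + 12·1 + 4·-2 + 4·1 + 1·1 + 0·2 + 8·-2 + 8·1.
Output[0,1]: The receptive field on the input at this output position is [12 4 3 / 1 0 15 / 13 8 8]. Elementwise product with the kernel and sum: 12·-2 + 4·1 + 3·-2 + 1·1 + 0·1 + 15·2 + 13·-2 + 8·1.

-17 -13 2
14 14 5
14 15 6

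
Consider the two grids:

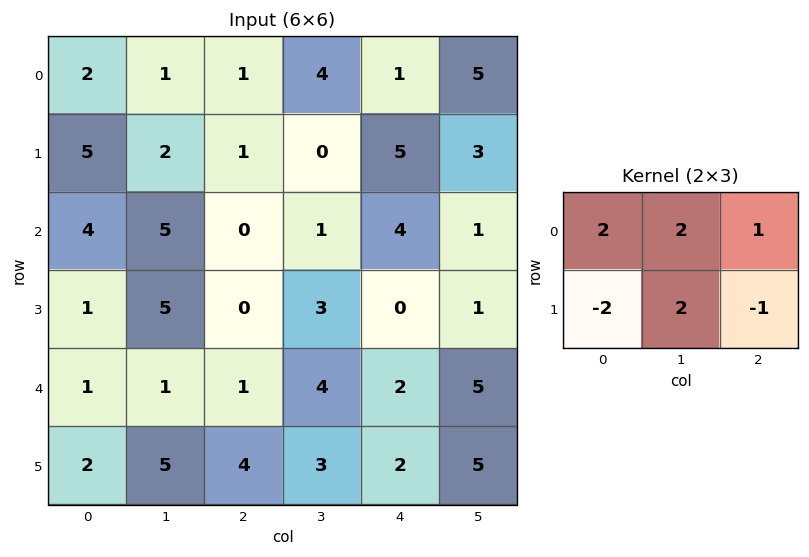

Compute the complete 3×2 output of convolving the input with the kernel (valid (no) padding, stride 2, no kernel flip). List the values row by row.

Output[0,0]: The receptive field on the input at this output position is [2 1 1 / 5 2 1]. Elementwise product with the kernel and sum: 2·2 + 1·2 + 1·1 + 5·-2 + 2·2 + 1·-1.
Output[0,1]: The receptive field on the input at this output position is [1 4 1 / 1 0 5]. Elementwise product with the kernel and sum: 1·2 + 4·2 + 1·1 + 1·-2 + 0·2 + 5·-1.

0 4
26 12
7 8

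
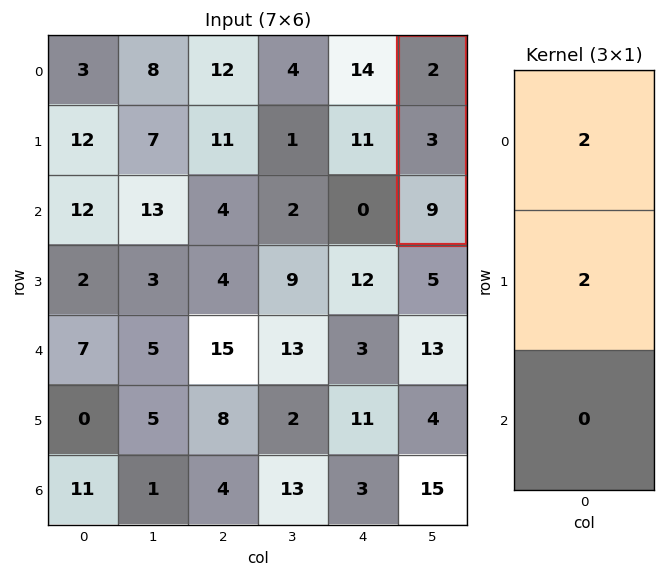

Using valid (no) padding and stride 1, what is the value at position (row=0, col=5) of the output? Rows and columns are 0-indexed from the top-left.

The receptive field on the input at this output position is [2 / 3 / 9]. Elementwise product with the kernel and sum: 2·2 + 3·2.

10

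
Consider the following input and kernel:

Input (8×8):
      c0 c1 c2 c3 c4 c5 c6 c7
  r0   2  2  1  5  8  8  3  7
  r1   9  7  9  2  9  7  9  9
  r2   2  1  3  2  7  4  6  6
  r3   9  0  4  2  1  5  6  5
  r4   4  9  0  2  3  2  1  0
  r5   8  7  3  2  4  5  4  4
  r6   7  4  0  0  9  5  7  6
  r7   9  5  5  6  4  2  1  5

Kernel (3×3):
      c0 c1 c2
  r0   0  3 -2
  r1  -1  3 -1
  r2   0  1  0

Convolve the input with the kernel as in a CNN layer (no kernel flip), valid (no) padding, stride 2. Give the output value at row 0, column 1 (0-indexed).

The receptive field on the input at this output position is [1 5 8 / 9 2 9 / 3 2 7]. Elementwise product with the kernel and sum: 5·3 + 8·-2 + 9·-1 + 2·3 + 9·-1 + 2·1.

-11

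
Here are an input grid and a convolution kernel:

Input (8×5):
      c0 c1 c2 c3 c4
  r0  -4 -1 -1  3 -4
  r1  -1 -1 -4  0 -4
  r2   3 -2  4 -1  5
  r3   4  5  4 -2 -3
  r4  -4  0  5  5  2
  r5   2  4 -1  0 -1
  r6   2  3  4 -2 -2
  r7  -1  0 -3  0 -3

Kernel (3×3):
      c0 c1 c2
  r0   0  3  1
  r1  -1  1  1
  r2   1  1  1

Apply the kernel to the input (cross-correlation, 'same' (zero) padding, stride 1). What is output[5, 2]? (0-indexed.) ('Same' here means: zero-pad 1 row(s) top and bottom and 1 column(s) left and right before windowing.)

20

The receptive field on the zero-padded input at this output position is [0 5 5 / 4 -1 0 / 3 4 -2]. Elementwise product with the kernel and sum: 5·3 + 5·1 + 4·-1 + -1·1 + 0·1 + 3·1 + 4·1 + -2·1.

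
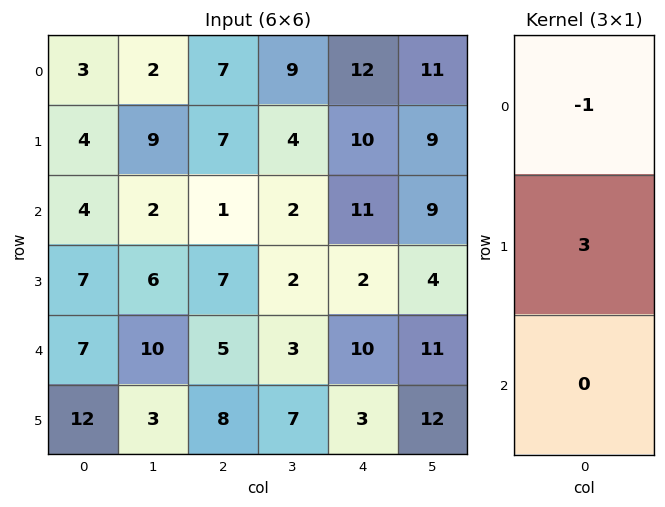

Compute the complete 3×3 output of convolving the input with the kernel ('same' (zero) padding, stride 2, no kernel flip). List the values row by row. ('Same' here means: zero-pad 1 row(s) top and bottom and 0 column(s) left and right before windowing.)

Output[0,0]: The receptive field on the zero-padded input at this output position is [0 / 3 / 4]. Elementwise product with the kernel and sum: 0·-1 + 3·3.

9 21 36
8 -4 23
14 8 28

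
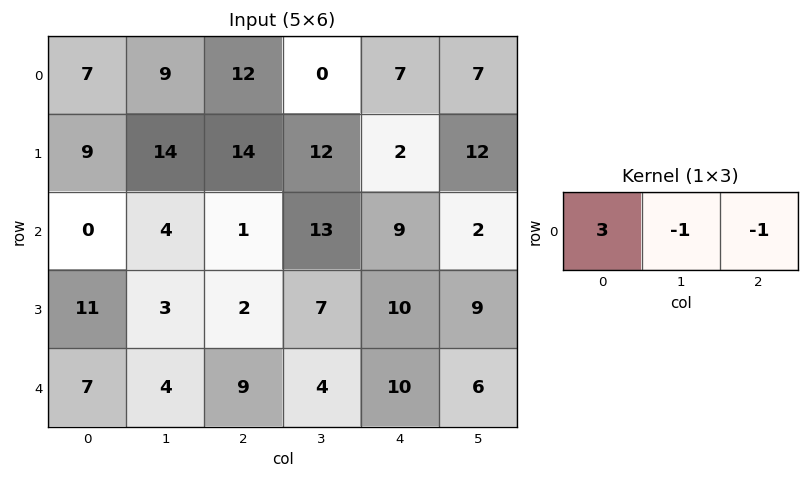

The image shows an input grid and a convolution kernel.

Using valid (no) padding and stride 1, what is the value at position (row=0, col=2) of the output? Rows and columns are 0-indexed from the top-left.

The receptive field on the input at this output position is [12 0 7]. Elementwise product with the kernel and sum: 12·3 + 0·-1 + 7·-1.

29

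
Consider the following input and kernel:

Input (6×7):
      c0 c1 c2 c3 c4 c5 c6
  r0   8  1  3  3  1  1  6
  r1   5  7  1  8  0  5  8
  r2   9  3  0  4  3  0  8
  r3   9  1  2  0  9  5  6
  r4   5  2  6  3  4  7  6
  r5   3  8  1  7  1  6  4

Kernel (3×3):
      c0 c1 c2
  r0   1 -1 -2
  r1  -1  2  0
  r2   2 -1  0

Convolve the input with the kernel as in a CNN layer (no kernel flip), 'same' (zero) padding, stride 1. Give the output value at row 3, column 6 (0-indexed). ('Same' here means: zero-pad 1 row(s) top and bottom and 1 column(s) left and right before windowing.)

The receptive field on the zero-padded input at this output position is [0 8 0 / 5 6 0 / 7 6 0]. Elementwise product with the kernel and sum: 0·1 + 8·-1 + 0·-2 + 5·-1 + 6·2 + 7·2 + 6·-1.

7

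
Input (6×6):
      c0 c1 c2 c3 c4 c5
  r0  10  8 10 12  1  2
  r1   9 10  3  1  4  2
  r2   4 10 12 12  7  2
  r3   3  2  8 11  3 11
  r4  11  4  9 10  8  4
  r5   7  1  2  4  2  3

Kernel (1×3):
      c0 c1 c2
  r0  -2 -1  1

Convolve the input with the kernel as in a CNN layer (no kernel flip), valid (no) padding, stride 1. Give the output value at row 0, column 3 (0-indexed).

-23

The receptive field on the input at this output position is [12 1 2]. Elementwise product with the kernel and sum: 12·-2 + 1·-1 + 2·1.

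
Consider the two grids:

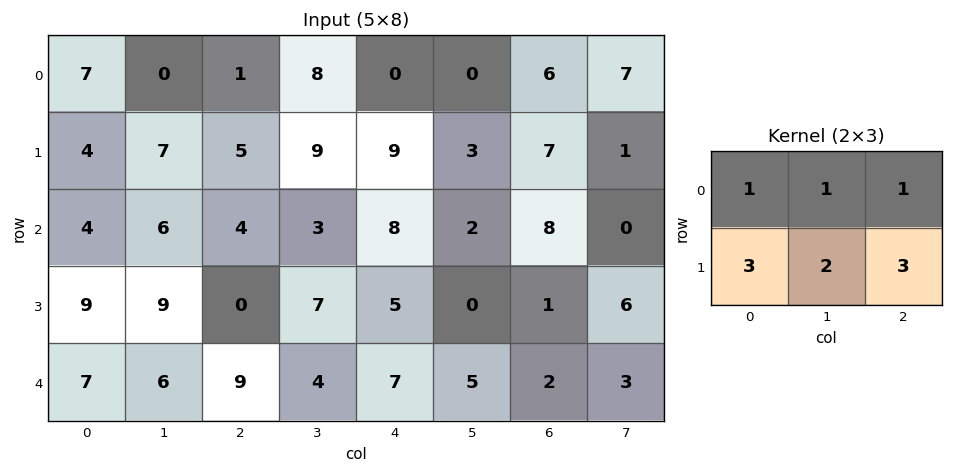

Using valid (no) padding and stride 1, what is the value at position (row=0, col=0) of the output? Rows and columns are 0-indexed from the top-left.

49

The receptive field on the input at this output position is [7 0 1 / 4 7 5]. Elementwise product with the kernel and sum: 7·1 + 0·1 + 1·1 + 4·3 + 7·2 + 5·3.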